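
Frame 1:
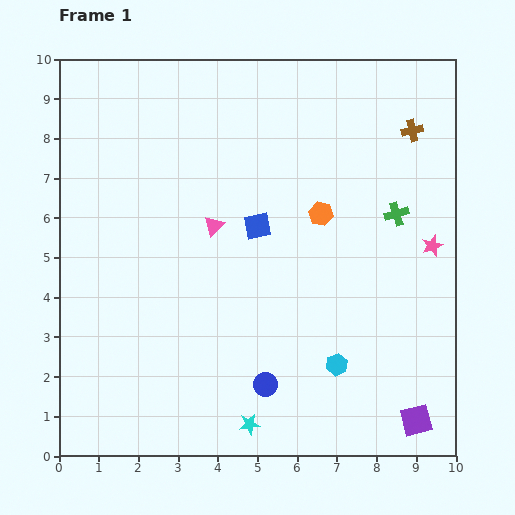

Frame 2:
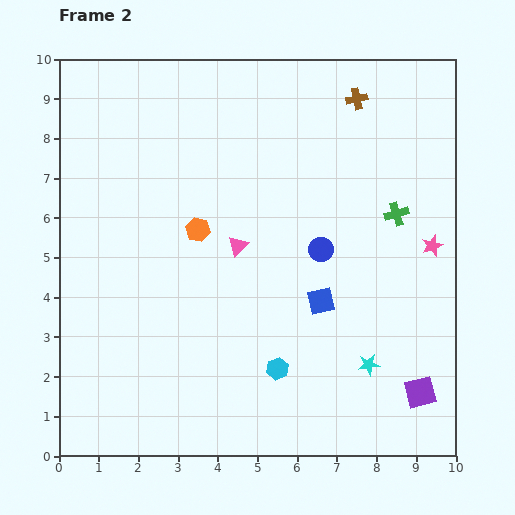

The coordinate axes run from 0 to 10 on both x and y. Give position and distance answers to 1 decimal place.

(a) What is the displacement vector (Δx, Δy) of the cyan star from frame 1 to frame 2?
(3.0, 1.5)

The cyan star was at (4.8, 0.8) in frame 1 and (7.8, 2.3) in frame 2.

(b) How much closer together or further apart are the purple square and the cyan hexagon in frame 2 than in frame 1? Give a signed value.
+1.2

Distance in frame 1: 2.4. Distance in frame 2: 3.6.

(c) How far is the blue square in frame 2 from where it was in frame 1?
2.5

The blue square moved from (5.0, 5.8) to (6.6, 3.9), a distance of √(1.6² + 1.9²) ≈ 2.5.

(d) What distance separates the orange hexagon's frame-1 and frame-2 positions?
3.1

The orange hexagon moved from (6.6, 6.1) to (3.5, 5.7), a distance of √(3.1² + 0.4²) ≈ 3.1.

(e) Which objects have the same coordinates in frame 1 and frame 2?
the green cross, the pink star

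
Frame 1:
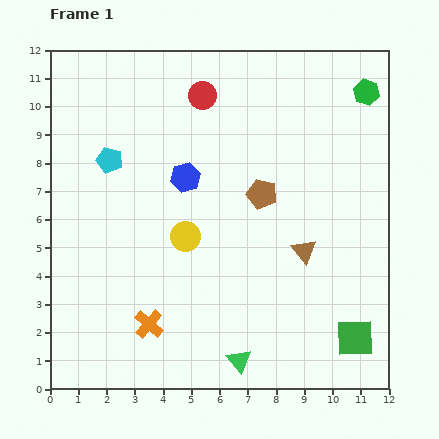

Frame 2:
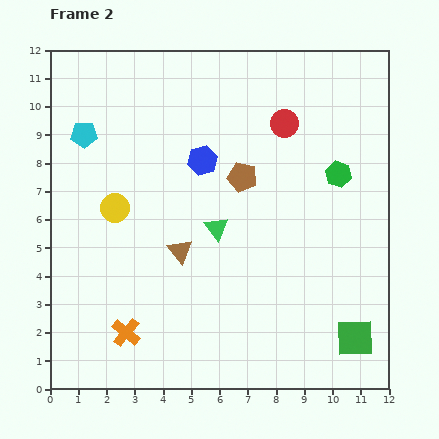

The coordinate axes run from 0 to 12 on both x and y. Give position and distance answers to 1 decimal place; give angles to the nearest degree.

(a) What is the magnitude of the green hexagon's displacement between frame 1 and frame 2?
3.1

The green hexagon moved from (11.2, 10.5) to (10.2, 7.6), a distance of √(1.0² + 2.9²) ≈ 3.1.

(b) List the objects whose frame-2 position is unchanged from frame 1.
the green square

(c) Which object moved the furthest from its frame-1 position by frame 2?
the green triangle

(moved 4.8; next 4.4)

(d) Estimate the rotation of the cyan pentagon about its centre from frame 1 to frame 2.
16° counter-clockwise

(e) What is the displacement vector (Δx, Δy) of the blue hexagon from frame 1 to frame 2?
(0.6, 0.6)

The blue hexagon was at (4.8, 7.5) in frame 1 and (5.4, 8.1) in frame 2.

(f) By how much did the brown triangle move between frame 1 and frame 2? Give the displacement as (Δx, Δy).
(-4.4, 0.0)

The brown triangle was at (9.0, 4.9) in frame 1 and (4.6, 4.9) in frame 2.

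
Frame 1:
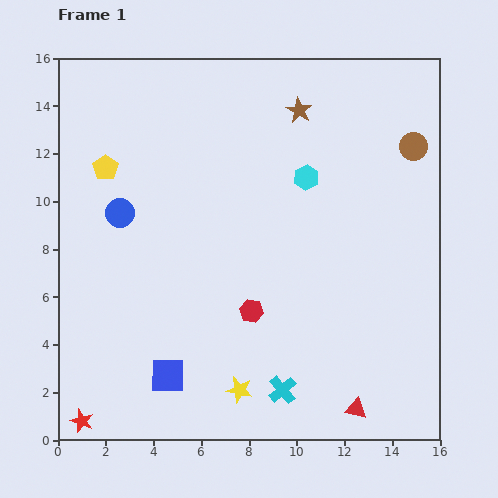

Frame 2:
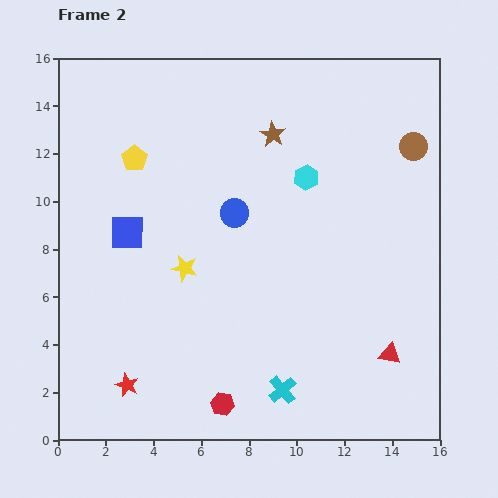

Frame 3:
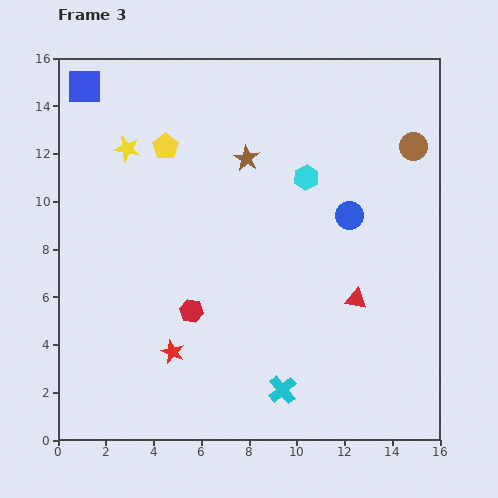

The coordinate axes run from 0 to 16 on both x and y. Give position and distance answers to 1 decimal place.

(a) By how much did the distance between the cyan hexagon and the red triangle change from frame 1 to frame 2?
-1.7

Distance in frame 1: 9.9. Distance in frame 2: 8.2.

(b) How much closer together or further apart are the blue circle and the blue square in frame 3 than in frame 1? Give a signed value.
+5.2

Distance in frame 1: 7.1. Distance in frame 3: 12.3.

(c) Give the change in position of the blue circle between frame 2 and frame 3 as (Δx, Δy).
(4.8, -0.1)

The blue circle was at (7.4, 9.5) in frame 2 and (12.2, 9.4) in frame 3.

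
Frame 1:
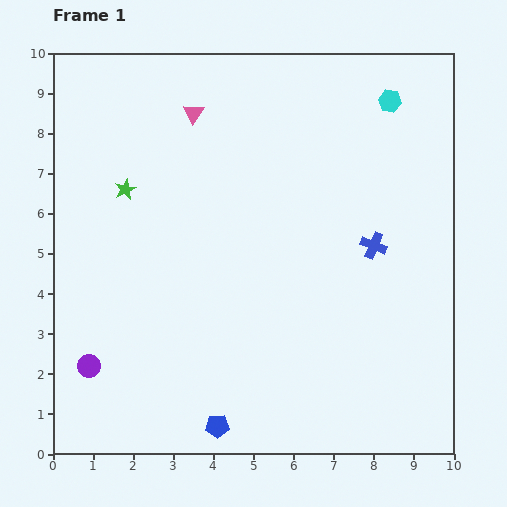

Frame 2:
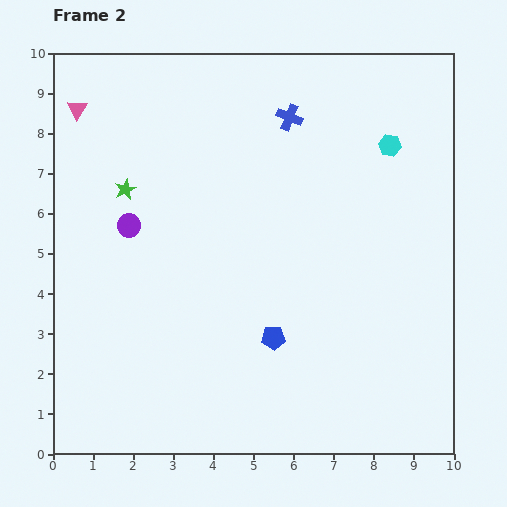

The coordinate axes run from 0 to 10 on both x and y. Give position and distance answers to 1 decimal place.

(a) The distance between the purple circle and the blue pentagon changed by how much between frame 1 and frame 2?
+1.1

Distance in frame 1: 3.5. Distance in frame 2: 4.6.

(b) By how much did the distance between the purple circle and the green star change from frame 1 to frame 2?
-3.6

Distance in frame 1: 4.5. Distance in frame 2: 0.9.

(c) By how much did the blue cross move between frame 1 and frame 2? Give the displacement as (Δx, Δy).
(-2.1, 3.2)

The blue cross was at (8.0, 5.2) in frame 1 and (5.9, 8.4) in frame 2.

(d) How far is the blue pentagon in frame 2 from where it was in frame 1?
2.6

The blue pentagon moved from (4.1, 0.7) to (5.5, 2.9), a distance of √(1.4² + 2.2²) ≈ 2.6.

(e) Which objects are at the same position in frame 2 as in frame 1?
the green star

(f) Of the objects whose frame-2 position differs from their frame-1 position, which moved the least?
the cyan hexagon

(moved 1.1)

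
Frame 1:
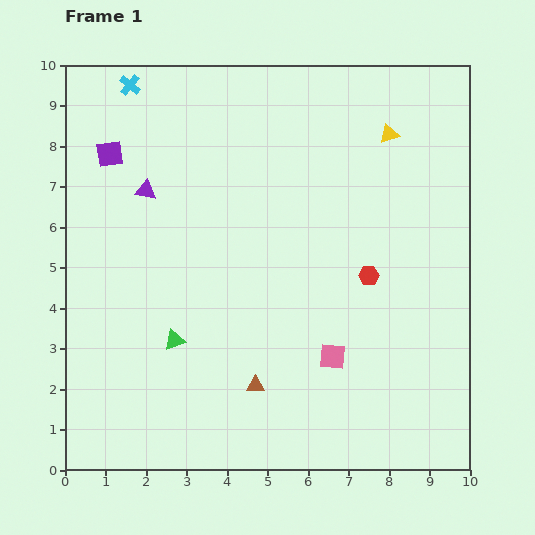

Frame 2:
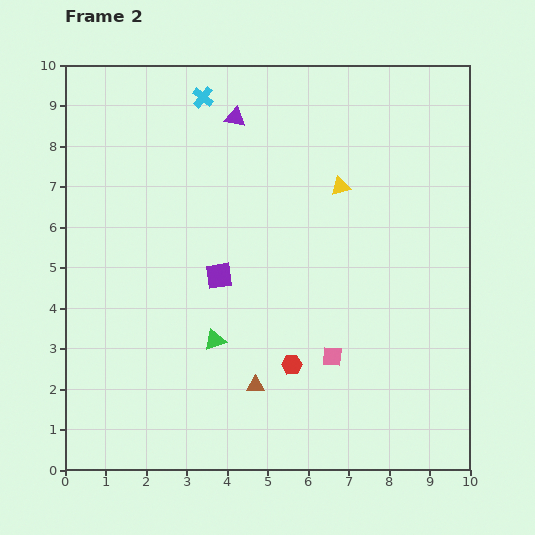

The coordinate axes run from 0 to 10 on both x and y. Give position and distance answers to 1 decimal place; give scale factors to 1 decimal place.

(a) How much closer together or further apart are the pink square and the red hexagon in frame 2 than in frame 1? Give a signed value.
-1.2

Distance in frame 1: 2.2. Distance in frame 2: 1.0.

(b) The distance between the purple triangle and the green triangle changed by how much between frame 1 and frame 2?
+1.7

Distance in frame 1: 3.8. Distance in frame 2: 5.5.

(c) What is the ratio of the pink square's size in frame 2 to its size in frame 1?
0.7×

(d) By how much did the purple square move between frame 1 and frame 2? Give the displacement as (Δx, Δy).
(2.7, -3.0)

The purple square was at (1.1, 7.8) in frame 1 and (3.8, 4.8) in frame 2.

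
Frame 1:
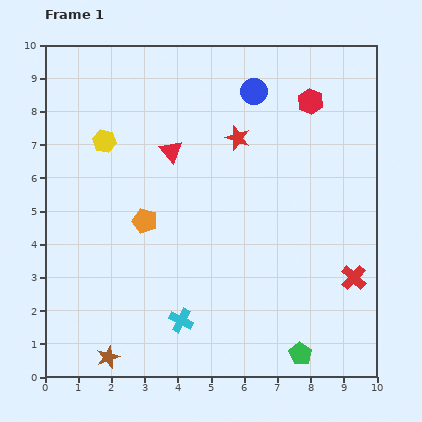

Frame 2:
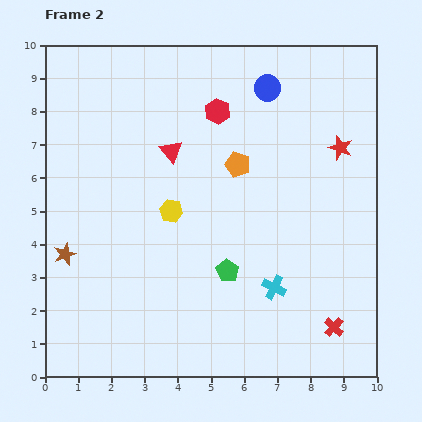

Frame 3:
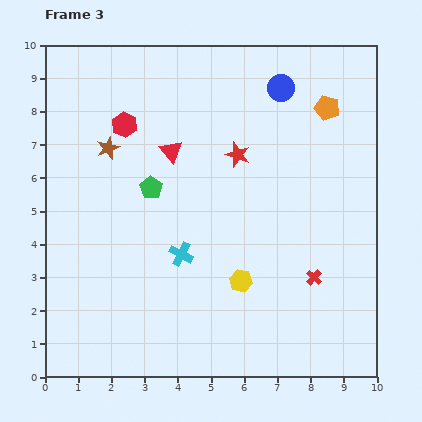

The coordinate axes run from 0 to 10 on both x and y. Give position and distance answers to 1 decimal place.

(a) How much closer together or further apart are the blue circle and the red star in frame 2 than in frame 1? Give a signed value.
+1.3

Distance in frame 1: 1.5. Distance in frame 2: 2.8.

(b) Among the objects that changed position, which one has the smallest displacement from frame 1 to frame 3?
the red star

(moved 0.5)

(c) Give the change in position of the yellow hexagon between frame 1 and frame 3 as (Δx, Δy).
(4.1, -4.2)

The yellow hexagon was at (1.8, 7.1) in frame 1 and (5.9, 2.9) in frame 3.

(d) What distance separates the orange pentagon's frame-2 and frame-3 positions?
3.2

The orange pentagon moved from (5.8, 6.4) to (8.5, 8.1), a distance of √(2.7² + 1.7²) ≈ 3.2.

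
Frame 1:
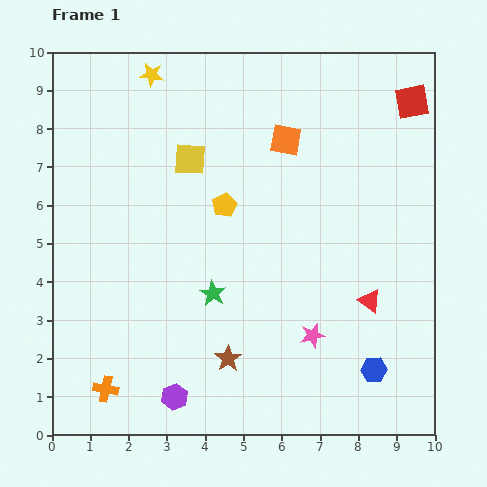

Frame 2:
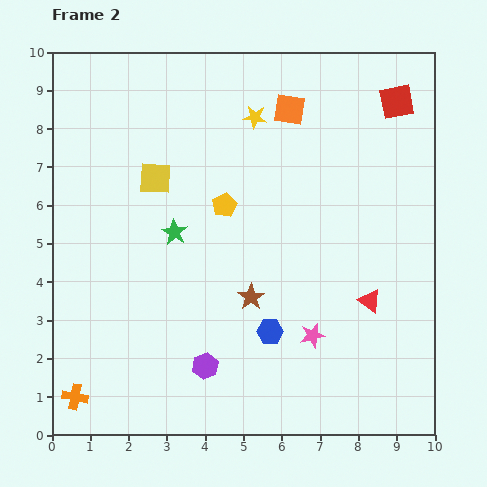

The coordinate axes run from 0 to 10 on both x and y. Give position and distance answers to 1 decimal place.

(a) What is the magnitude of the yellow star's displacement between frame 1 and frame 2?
2.9

The yellow star moved from (2.6, 9.4) to (5.3, 8.3), a distance of √(2.7² + 1.1²) ≈ 2.9.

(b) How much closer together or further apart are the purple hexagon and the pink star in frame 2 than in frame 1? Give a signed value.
-1.0

Distance in frame 1: 3.9. Distance in frame 2: 2.9.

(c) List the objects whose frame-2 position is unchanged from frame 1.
the red triangle, the yellow pentagon, the pink star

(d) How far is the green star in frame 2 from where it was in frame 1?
1.9

The green star moved from (4.2, 3.7) to (3.2, 5.3), a distance of √(1.0² + 1.6²) ≈ 1.9.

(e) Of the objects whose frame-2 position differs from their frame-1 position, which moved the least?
the red square

(moved 0.4)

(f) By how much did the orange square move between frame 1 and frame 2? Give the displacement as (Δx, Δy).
(0.1, 0.8)

The orange square was at (6.1, 7.7) in frame 1 and (6.2, 8.5) in frame 2.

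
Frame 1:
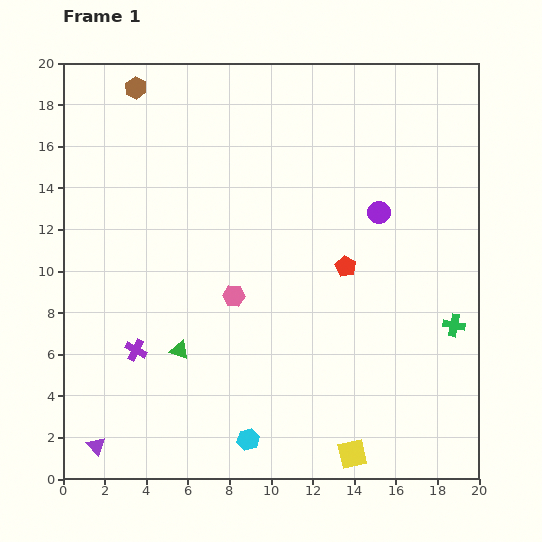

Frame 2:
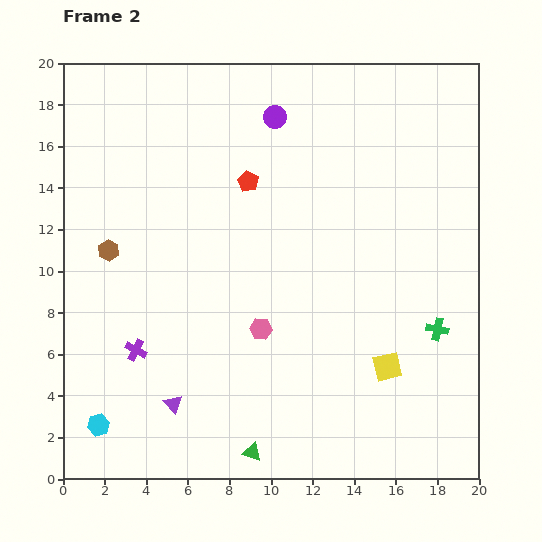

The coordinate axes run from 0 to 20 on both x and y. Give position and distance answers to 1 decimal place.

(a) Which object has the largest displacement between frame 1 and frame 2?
the brown hexagon

(moved 7.9; next 7.2)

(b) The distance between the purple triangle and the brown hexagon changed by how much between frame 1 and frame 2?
-9.3

Distance in frame 1: 17.3. Distance in frame 2: 8.0.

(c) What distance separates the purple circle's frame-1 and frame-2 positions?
6.8

The purple circle moved from (15.2, 12.8) to (10.2, 17.4), a distance of √(5.0² + 4.6²) ≈ 6.8.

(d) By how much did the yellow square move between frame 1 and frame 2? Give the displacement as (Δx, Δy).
(1.7, 4.2)

The yellow square was at (13.9, 1.2) in frame 1 and (15.6, 5.4) in frame 2.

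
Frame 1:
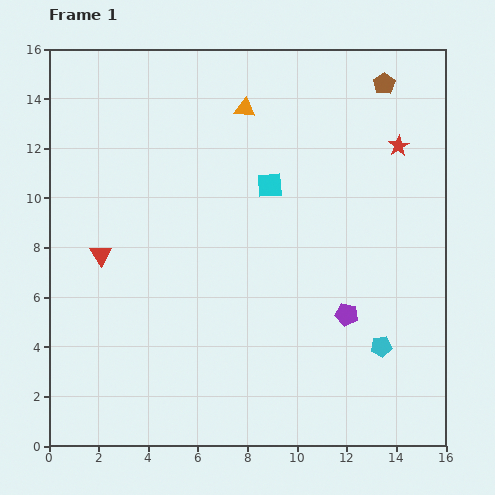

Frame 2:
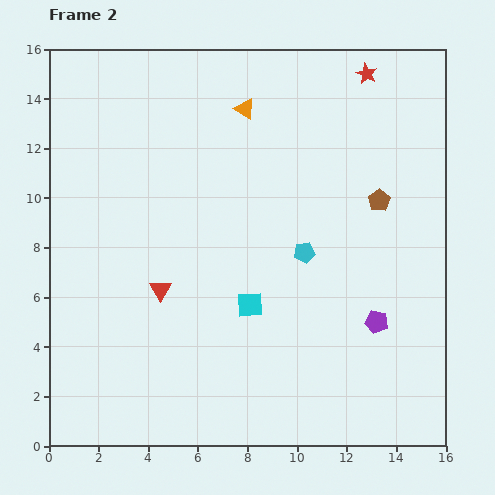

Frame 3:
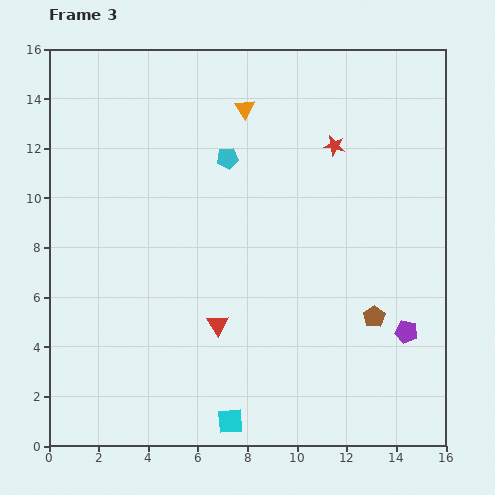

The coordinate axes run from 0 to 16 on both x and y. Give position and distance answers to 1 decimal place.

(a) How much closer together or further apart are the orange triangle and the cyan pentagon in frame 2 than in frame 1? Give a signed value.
-4.8

Distance in frame 1: 11.1. Distance in frame 2: 6.3.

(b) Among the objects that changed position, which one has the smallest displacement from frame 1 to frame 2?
the purple pentagon

(moved 1.2)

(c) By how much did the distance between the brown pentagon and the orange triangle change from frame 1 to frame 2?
+0.8

Distance in frame 1: 5.7. Distance in frame 2: 6.5.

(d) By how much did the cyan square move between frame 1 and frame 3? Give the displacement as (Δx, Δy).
(-1.6, -9.5)

The cyan square was at (8.9, 10.5) in frame 1 and (7.3, 1.0) in frame 3.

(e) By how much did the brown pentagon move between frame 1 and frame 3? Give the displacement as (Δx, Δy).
(-0.4, -9.4)

The brown pentagon was at (13.5, 14.6) in frame 1 and (13.1, 5.2) in frame 3.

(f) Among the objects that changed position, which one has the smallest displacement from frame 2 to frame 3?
the purple pentagon

(moved 1.3)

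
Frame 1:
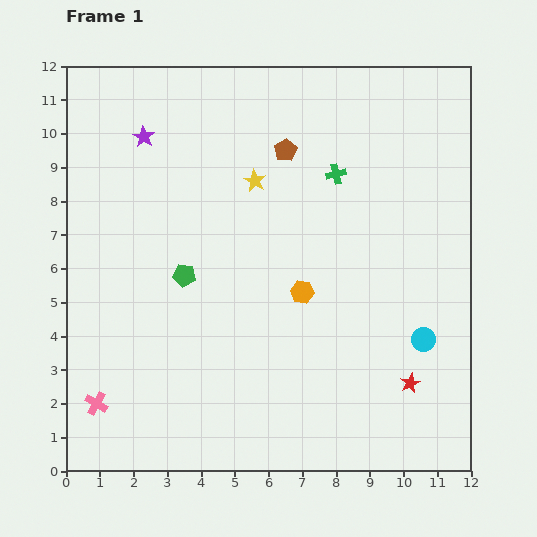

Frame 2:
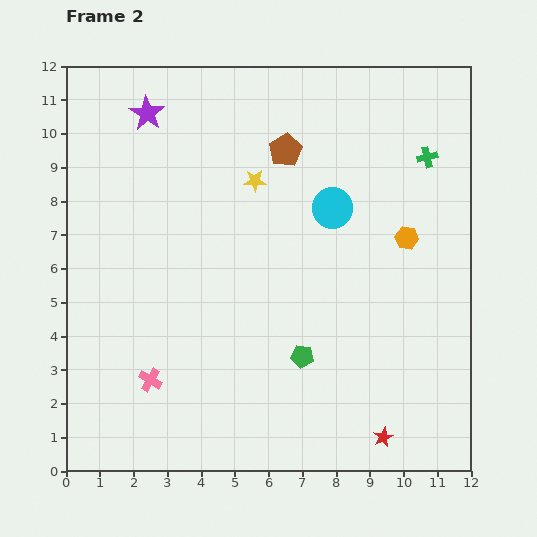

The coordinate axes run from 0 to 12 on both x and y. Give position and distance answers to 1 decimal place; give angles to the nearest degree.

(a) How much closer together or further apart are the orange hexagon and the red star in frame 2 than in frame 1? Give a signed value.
+1.7

Distance in frame 1: 4.2. Distance in frame 2: 5.9.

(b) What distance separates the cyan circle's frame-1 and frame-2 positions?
4.7

The cyan circle moved from (10.6, 3.9) to (7.9, 7.8), a distance of √(2.7² + 3.9²) ≈ 4.7.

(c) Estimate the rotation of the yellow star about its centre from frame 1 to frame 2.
29° counter-clockwise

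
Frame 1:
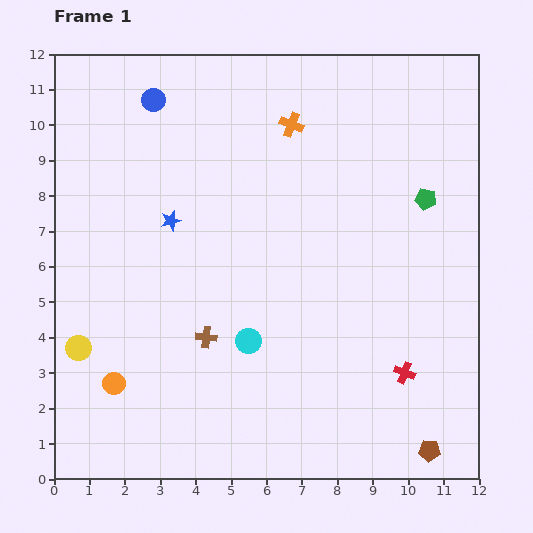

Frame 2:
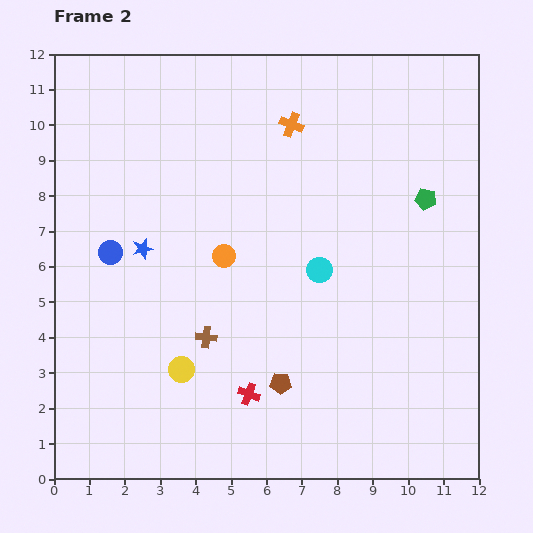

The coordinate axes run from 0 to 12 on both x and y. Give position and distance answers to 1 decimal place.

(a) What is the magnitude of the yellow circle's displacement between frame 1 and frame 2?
3.0

The yellow circle moved from (0.7, 3.7) to (3.6, 3.1), a distance of √(2.9² + 0.6²) ≈ 3.0.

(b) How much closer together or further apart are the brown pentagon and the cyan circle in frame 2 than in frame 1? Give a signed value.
-2.6

Distance in frame 1: 6.0. Distance in frame 2: 3.4.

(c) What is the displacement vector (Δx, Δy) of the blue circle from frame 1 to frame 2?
(-1.2, -4.3)

The blue circle was at (2.8, 10.7) in frame 1 and (1.6, 6.4) in frame 2.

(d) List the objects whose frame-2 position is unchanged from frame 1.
the orange cross, the brown cross, the green pentagon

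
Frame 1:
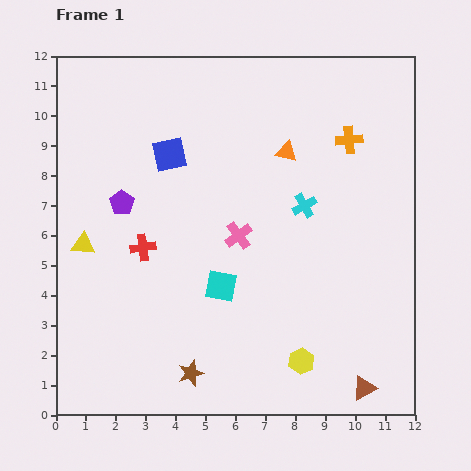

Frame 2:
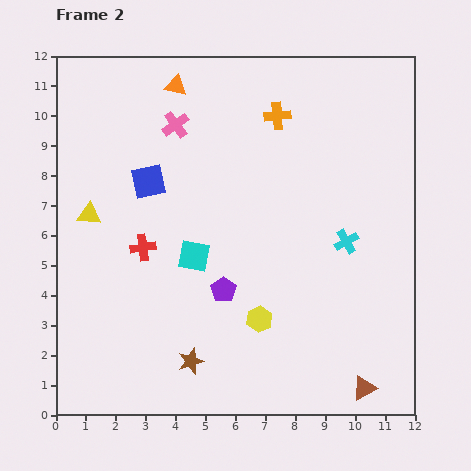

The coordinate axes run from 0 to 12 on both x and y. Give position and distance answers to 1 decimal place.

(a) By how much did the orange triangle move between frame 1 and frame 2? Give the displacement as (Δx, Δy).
(-3.7, 2.2)

The orange triangle was at (7.7, 8.8) in frame 1 and (4.0, 11.0) in frame 2.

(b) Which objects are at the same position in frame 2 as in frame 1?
the red cross, the brown triangle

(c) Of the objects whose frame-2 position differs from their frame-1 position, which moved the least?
the brown star

(moved 0.4)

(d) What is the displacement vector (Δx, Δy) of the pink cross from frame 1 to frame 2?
(-2.1, 3.7)

The pink cross was at (6.1, 6.0) in frame 1 and (4.0, 9.7) in frame 2.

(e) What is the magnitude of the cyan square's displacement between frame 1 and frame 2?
1.3

The cyan square moved from (5.5, 4.3) to (4.6, 5.3), a distance of √(0.9² + 1.0²) ≈ 1.3.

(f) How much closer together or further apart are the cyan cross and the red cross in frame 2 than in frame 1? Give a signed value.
+1.2

Distance in frame 1: 5.6. Distance in frame 2: 6.8.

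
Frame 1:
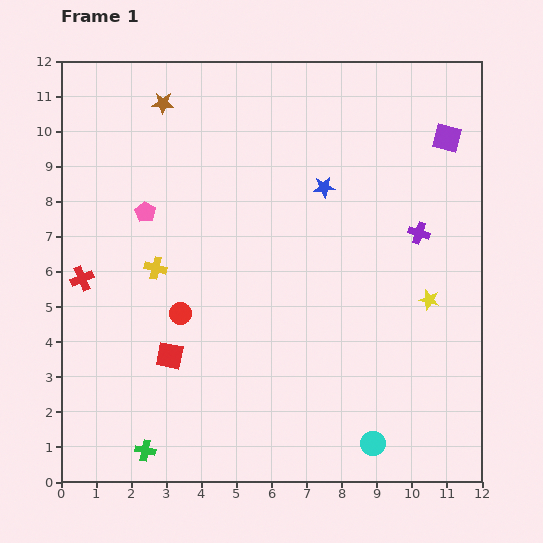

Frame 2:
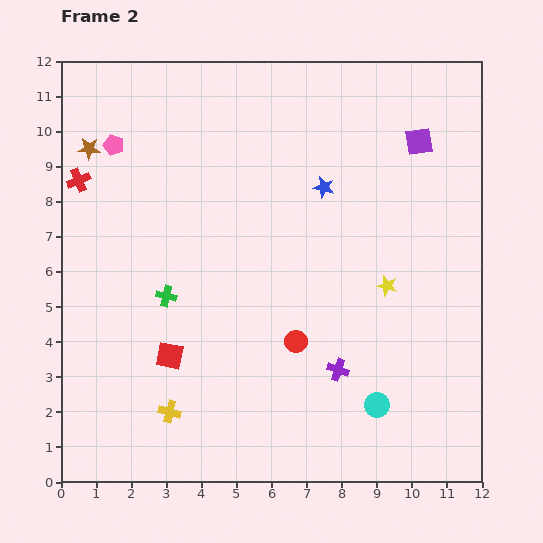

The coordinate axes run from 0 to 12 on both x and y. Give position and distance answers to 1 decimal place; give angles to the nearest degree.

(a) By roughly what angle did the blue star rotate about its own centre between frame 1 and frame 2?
19° clockwise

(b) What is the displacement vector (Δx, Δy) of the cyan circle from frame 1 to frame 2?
(0.1, 1.1)

The cyan circle was at (8.9, 1.1) in frame 1 and (9.0, 2.2) in frame 2.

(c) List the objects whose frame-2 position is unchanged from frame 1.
the red square, the blue star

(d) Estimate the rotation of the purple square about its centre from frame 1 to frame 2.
23° counter-clockwise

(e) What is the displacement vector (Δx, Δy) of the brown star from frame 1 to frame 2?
(-2.1, -1.3)

The brown star was at (2.9, 10.8) in frame 1 and (0.8, 9.5) in frame 2.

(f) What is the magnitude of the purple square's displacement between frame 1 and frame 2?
0.8

The purple square moved from (11.0, 9.8) to (10.2, 9.7), a distance of √(0.8² + 0.1²) ≈ 0.8.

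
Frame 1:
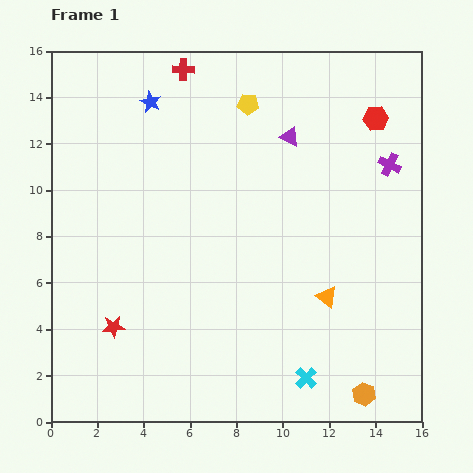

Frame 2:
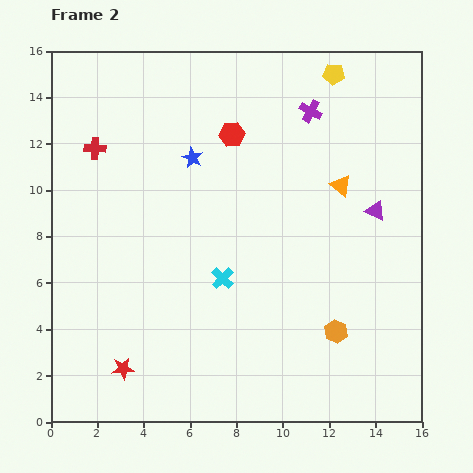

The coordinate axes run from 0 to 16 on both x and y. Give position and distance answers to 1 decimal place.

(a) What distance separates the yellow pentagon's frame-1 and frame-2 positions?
3.9

The yellow pentagon moved from (8.5, 13.7) to (12.2, 15.0), a distance of √(3.7² + 1.3²) ≈ 3.9.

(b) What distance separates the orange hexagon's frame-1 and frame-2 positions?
3.0

The orange hexagon moved from (13.5, 1.2) to (12.3, 3.9), a distance of √(1.2² + 2.7²) ≈ 3.0.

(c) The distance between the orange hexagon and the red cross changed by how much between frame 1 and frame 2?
-2.9

Distance in frame 1: 16.0. Distance in frame 2: 13.1.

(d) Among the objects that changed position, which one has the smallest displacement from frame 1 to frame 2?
the red star

(moved 1.8)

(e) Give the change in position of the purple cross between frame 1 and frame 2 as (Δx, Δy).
(-3.4, 2.3)

The purple cross was at (14.6, 11.1) in frame 1 and (11.2, 13.4) in frame 2.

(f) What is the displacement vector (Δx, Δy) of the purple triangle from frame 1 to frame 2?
(3.7, -3.2)

The purple triangle was at (10.3, 12.3) in frame 1 and (14.0, 9.1) in frame 2.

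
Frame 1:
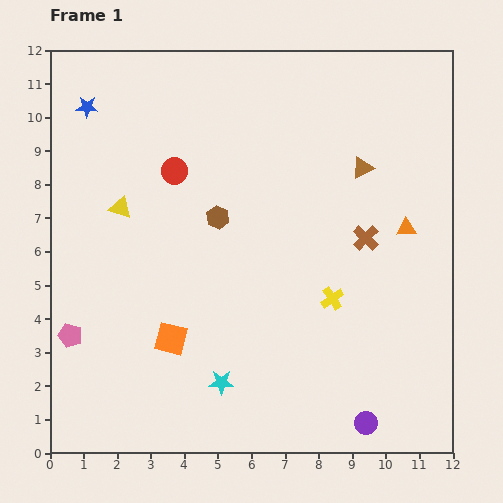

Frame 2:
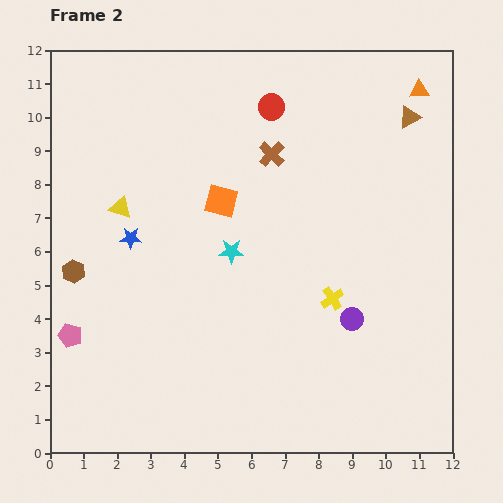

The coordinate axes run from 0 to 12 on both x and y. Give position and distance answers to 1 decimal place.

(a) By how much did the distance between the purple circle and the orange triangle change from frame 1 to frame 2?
+1.2

Distance in frame 1: 5.9. Distance in frame 2: 7.1.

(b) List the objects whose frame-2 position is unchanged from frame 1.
the pink pentagon, the yellow triangle, the yellow cross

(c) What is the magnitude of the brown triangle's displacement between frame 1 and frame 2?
2.1

The brown triangle moved from (9.3, 8.5) to (10.7, 10.0), a distance of √(1.4² + 1.5²) ≈ 2.1.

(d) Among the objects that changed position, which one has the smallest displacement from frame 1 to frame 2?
the brown triangle

(moved 2.1)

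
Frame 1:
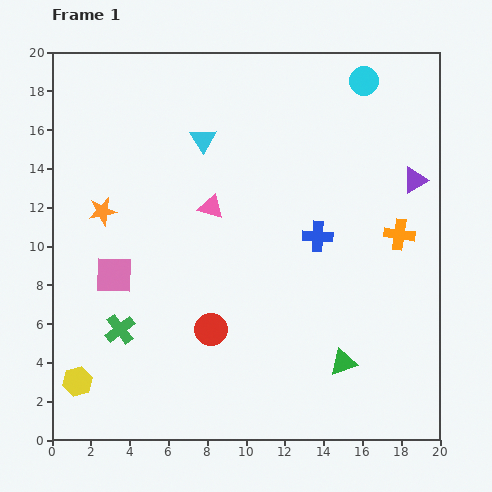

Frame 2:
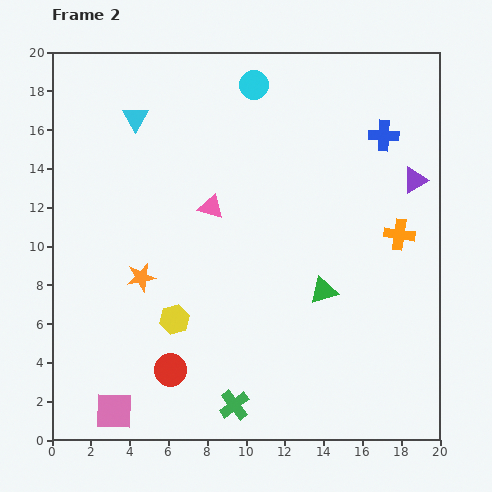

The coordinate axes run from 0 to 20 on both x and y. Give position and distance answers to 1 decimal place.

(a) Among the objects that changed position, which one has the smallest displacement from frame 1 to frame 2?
the red circle

(moved 3.0)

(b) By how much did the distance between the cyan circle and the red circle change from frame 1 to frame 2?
+0.3

Distance in frame 1: 15.0. Distance in frame 2: 15.3.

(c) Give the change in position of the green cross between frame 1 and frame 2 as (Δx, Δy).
(5.9, -3.9)

The green cross was at (3.5, 5.7) in frame 1 and (9.4, 1.8) in frame 2.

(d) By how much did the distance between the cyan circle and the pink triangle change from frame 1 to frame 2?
-3.5

Distance in frame 1: 10.2. Distance in frame 2: 6.7.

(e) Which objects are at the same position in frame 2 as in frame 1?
the pink triangle, the orange cross, the purple triangle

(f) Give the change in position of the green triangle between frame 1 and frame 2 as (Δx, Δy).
(-1.0, 3.7)

The green triangle was at (15.0, 4.0) in frame 1 and (14.0, 7.7) in frame 2.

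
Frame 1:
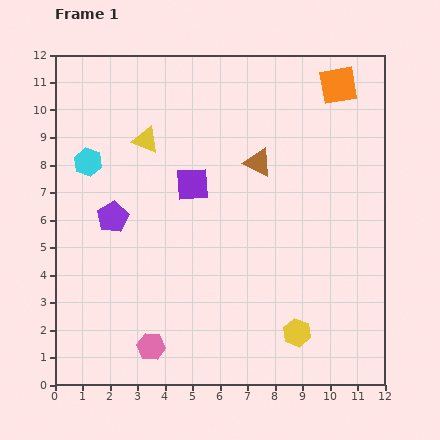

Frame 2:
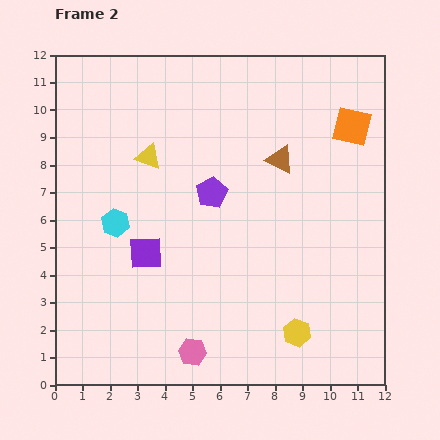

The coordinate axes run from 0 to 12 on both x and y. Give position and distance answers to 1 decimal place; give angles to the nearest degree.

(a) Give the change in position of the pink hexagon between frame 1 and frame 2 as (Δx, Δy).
(1.5, -0.2)

The pink hexagon was at (3.5, 1.4) in frame 1 and (5.0, 1.2) in frame 2.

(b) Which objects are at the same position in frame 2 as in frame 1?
the yellow hexagon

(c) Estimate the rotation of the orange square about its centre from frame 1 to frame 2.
23° clockwise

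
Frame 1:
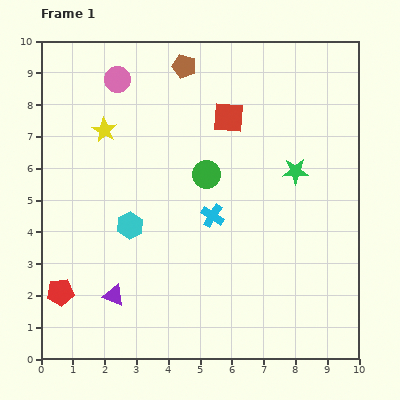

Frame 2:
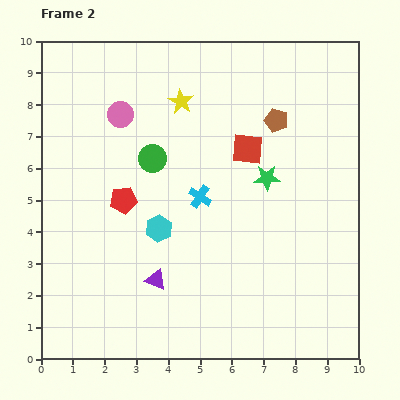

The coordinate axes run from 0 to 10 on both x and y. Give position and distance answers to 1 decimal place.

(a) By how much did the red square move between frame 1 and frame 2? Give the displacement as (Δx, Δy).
(0.6, -1.0)

The red square was at (5.9, 7.6) in frame 1 and (6.5, 6.6) in frame 2.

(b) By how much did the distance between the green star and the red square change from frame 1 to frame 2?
-1.6

Distance in frame 1: 2.7. Distance in frame 2: 1.1.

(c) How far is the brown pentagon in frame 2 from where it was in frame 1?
3.4

The brown pentagon moved from (4.5, 9.2) to (7.4, 7.5), a distance of √(2.9² + 1.7²) ≈ 3.4.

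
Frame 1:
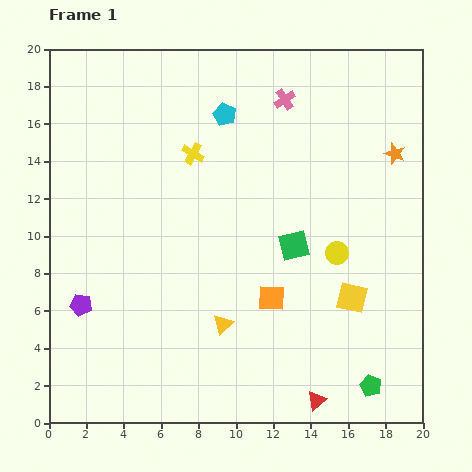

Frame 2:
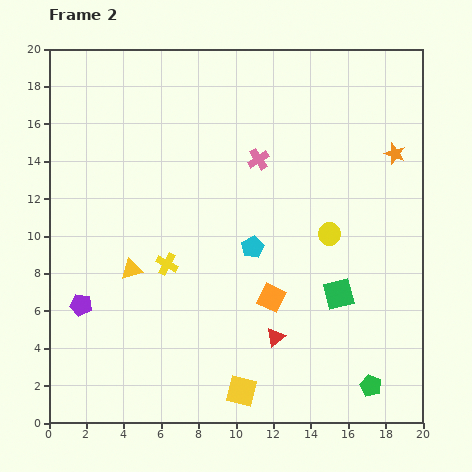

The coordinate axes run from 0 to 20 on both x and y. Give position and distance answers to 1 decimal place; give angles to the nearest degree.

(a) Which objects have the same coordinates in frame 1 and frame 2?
the orange square, the orange star, the purple pentagon, the green pentagon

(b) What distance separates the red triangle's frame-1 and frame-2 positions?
4.0

The red triangle moved from (14.3, 1.2) to (12.1, 4.6), a distance of √(2.2² + 3.4²) ≈ 4.0.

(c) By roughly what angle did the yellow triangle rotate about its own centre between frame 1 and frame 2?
29° clockwise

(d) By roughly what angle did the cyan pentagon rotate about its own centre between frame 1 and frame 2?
19° clockwise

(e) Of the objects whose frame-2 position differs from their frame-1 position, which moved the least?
the yellow circle

(moved 1.1)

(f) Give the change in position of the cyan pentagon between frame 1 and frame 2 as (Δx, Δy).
(1.5, -7.1)

The cyan pentagon was at (9.4, 16.5) in frame 1 and (10.9, 9.4) in frame 2.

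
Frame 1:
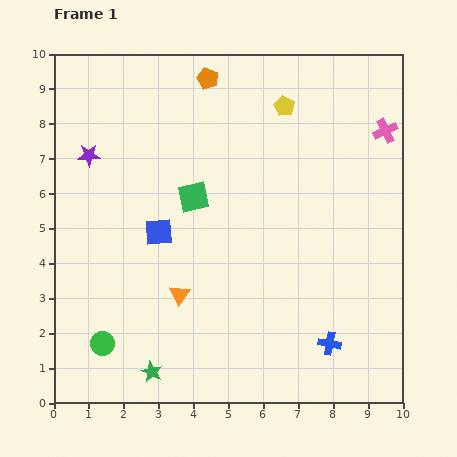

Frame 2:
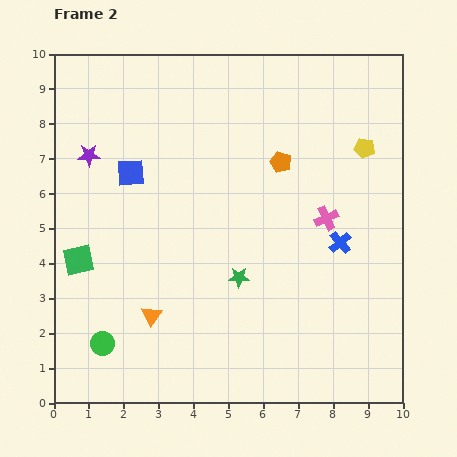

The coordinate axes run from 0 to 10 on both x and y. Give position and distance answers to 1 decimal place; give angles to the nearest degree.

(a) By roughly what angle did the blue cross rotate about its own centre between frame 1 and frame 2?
39° clockwise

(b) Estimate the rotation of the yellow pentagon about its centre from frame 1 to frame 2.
19° counter-clockwise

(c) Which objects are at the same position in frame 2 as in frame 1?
the purple star, the green circle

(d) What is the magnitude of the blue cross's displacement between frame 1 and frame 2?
2.9

The blue cross moved from (7.9, 1.7) to (8.2, 4.6), a distance of √(0.3² + 2.9²) ≈ 2.9.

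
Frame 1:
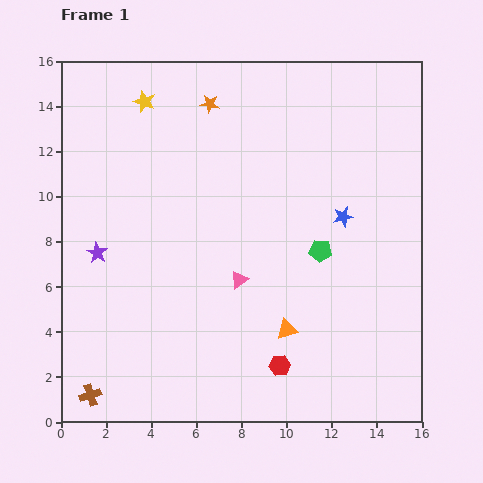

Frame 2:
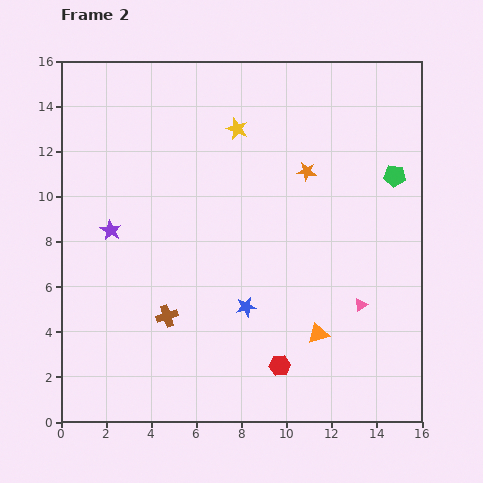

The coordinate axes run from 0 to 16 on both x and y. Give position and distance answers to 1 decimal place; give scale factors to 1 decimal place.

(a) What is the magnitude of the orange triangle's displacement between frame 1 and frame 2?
1.4

The orange triangle moved from (10.0, 4.1) to (11.4, 3.9), a distance of √(1.4² + 0.2²) ≈ 1.4.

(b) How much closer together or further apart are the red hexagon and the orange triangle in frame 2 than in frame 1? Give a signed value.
+0.6

Distance in frame 1: 1.6. Distance in frame 2: 2.2.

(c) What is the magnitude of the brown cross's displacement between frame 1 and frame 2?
4.9

The brown cross moved from (1.3, 1.2) to (4.7, 4.7), a distance of √(3.4² + 3.5²) ≈ 4.9.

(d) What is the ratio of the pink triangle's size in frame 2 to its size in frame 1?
0.7×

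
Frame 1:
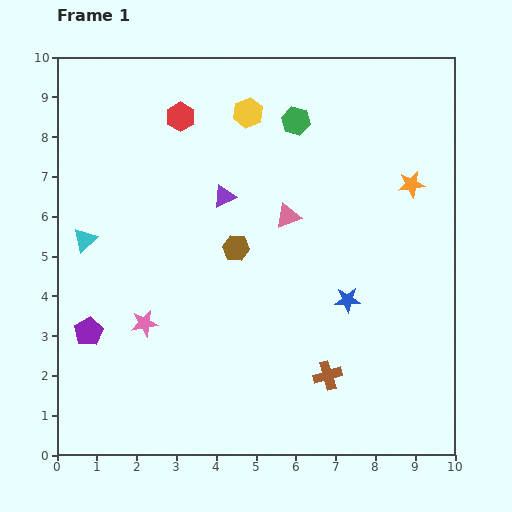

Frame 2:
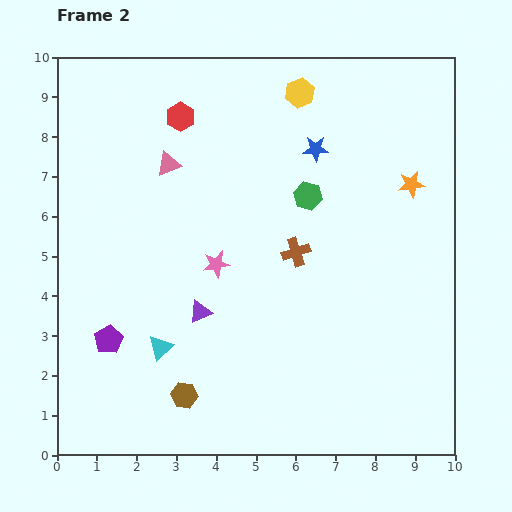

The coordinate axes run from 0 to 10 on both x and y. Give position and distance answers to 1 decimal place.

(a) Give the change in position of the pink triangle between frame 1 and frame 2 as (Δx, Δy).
(-3.0, 1.3)

The pink triangle was at (5.8, 6.0) in frame 1 and (2.8, 7.3) in frame 2.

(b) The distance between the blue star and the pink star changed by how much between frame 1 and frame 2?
-1.3

Distance in frame 1: 5.1. Distance in frame 2: 3.8.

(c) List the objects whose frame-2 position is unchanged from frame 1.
the red hexagon, the orange star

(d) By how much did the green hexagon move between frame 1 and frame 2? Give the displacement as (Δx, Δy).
(0.3, -1.9)

The green hexagon was at (6.0, 8.4) in frame 1 and (6.3, 6.5) in frame 2.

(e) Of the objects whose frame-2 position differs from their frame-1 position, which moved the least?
the purple pentagon

(moved 0.5)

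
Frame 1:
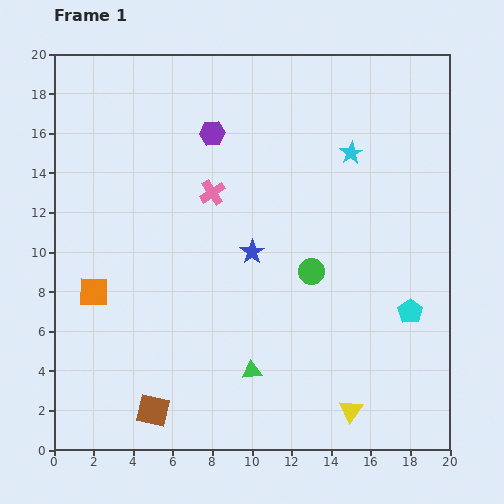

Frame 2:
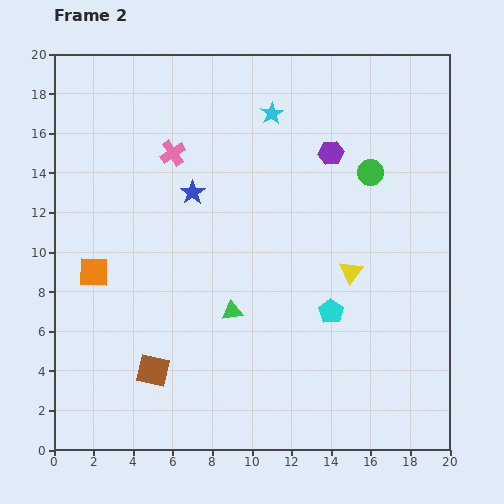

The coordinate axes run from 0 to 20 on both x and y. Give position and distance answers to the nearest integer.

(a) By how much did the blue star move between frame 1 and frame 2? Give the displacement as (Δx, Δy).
(-3, 3)

The blue star was at (10, 10) in frame 1 and (7, 13) in frame 2.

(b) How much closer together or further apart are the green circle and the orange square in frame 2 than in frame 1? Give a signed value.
+4

Distance in frame 1: 11. Distance in frame 2: 15.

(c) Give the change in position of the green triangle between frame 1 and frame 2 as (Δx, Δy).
(-1, 3)

The green triangle was at (10, 4) in frame 1 and (9, 7) in frame 2.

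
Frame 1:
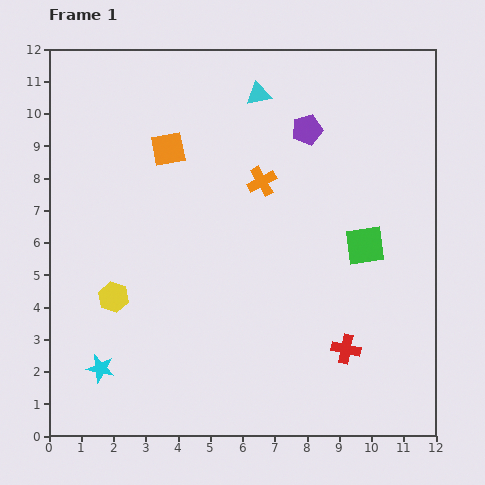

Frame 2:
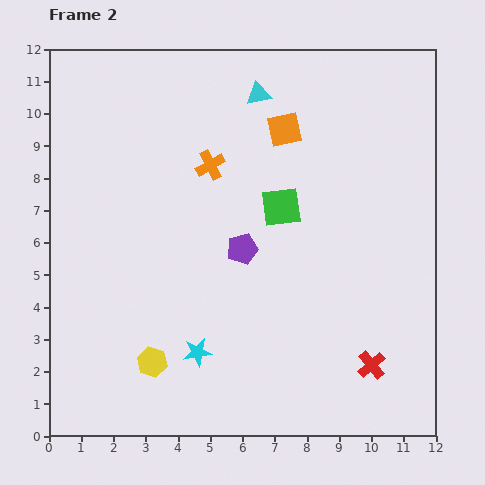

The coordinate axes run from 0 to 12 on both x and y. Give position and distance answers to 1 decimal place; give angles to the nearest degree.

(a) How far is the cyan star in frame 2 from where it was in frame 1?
3.0

The cyan star moved from (1.6, 2.1) to (4.6, 2.6), a distance of √(3.0² + 0.5²) ≈ 3.0.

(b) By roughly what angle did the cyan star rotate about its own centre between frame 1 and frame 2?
21° counter-clockwise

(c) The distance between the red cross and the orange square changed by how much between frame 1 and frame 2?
-0.5

Distance in frame 1: 8.3. Distance in frame 2: 7.8.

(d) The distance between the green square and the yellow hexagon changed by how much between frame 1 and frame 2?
-1.8

Distance in frame 1: 8.0. Distance in frame 2: 6.2.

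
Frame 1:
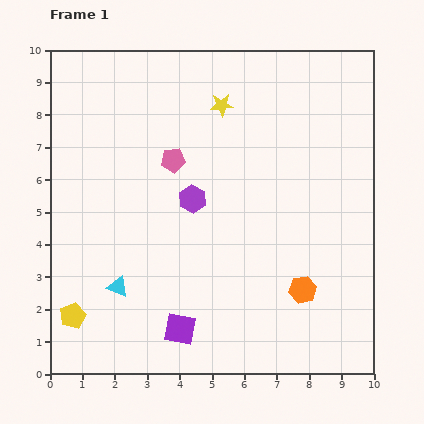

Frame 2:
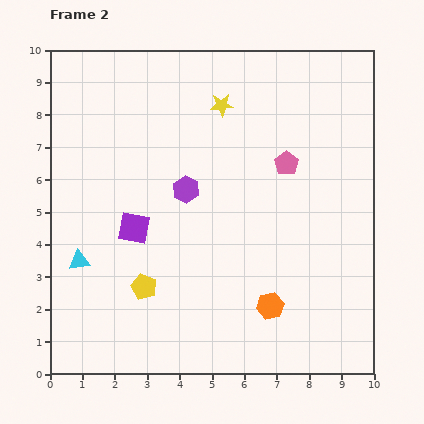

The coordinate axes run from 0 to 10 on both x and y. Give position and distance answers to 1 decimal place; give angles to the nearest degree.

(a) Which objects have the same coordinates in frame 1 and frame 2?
the yellow star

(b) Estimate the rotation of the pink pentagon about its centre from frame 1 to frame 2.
28° counter-clockwise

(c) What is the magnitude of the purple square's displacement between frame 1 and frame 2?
3.4

The purple square moved from (4.0, 1.4) to (2.6, 4.5), a distance of √(1.4² + 3.1²) ≈ 3.4.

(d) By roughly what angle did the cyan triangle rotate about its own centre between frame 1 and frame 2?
29° counter-clockwise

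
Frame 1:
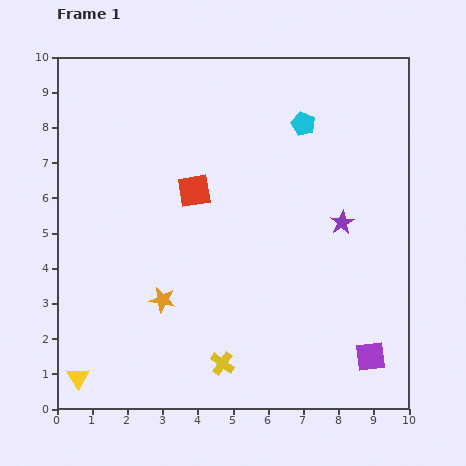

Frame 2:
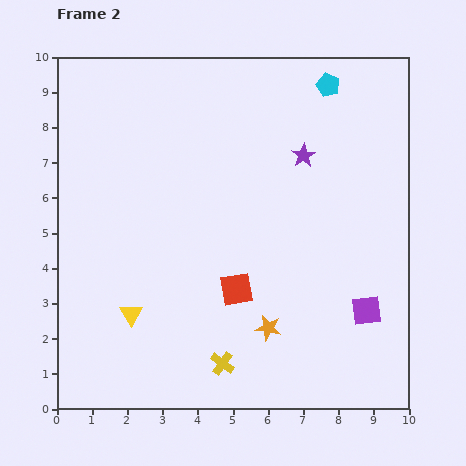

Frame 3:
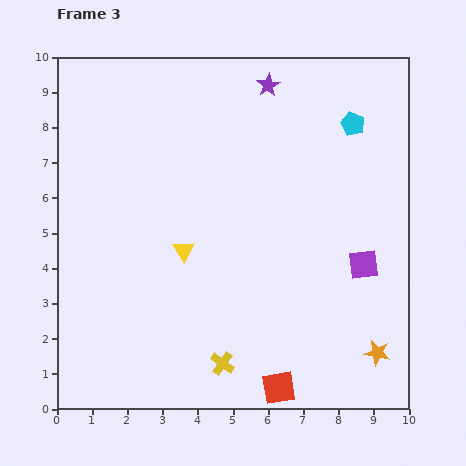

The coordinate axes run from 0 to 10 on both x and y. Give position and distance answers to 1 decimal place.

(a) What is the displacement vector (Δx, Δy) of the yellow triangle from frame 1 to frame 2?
(1.5, 1.8)

The yellow triangle was at (0.6, 0.9) in frame 1 and (2.1, 2.7) in frame 2.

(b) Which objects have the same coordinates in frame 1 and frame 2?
the yellow cross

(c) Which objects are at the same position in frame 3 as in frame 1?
the yellow cross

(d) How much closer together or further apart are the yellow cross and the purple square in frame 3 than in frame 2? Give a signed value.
+0.5

Distance in frame 2: 4.4. Distance in frame 3: 4.9.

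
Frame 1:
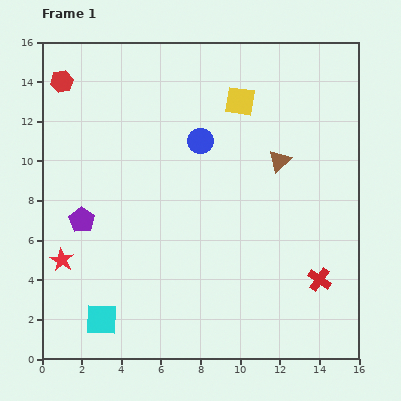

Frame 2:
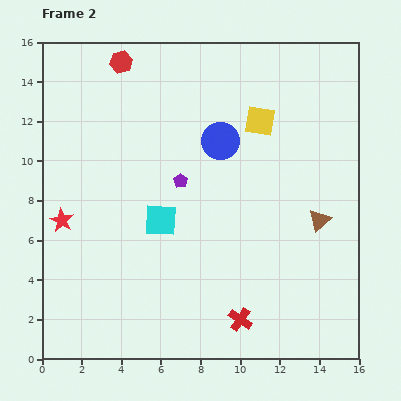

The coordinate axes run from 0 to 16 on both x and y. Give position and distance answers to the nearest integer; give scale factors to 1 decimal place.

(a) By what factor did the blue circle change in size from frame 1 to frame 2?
1.5×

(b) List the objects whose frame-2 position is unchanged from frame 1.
none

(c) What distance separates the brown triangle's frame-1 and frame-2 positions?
4

The brown triangle moved from (12, 10) to (14, 7), a distance of √(2² + 3²) ≈ 4.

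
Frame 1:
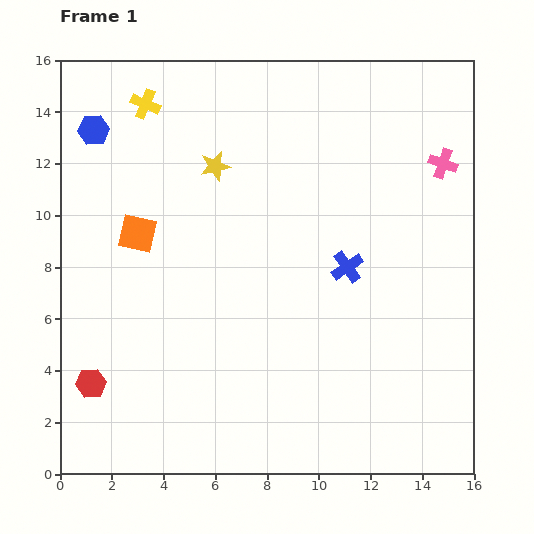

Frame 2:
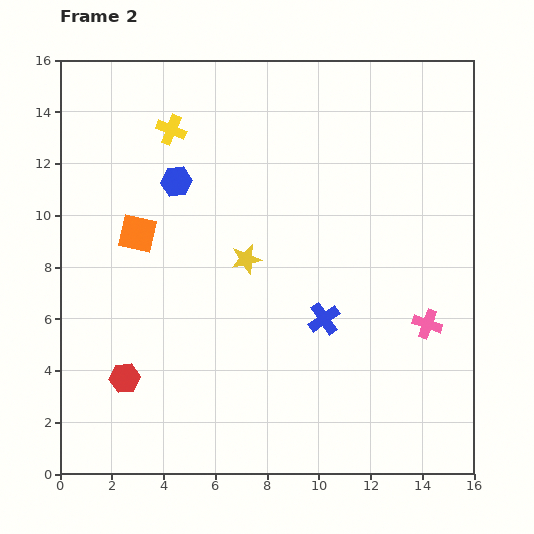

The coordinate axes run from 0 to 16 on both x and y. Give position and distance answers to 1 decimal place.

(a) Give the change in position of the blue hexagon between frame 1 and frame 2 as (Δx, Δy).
(3.2, -2.0)

The blue hexagon was at (1.3, 13.3) in frame 1 and (4.5, 11.3) in frame 2.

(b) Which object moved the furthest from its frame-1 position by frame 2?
the pink cross

(moved 6.2; next 3.8)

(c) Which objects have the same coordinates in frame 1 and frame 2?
the orange square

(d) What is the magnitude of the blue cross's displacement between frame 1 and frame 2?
2.2

The blue cross moved from (11.1, 8.0) to (10.2, 6.0), a distance of √(0.9² + 2.0²) ≈ 2.2.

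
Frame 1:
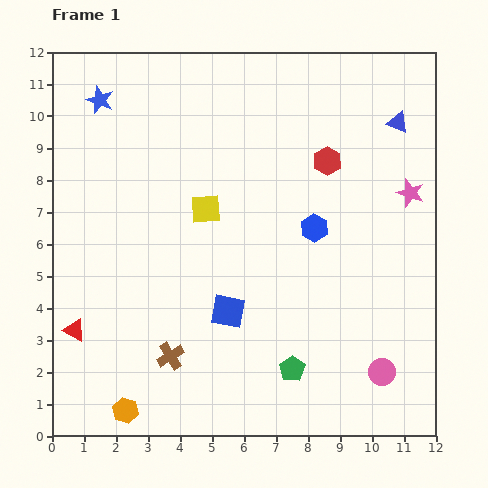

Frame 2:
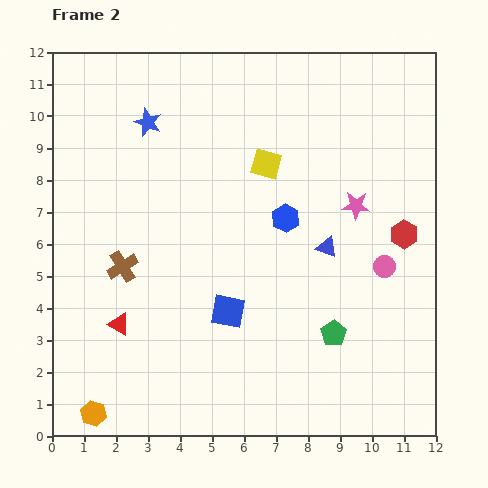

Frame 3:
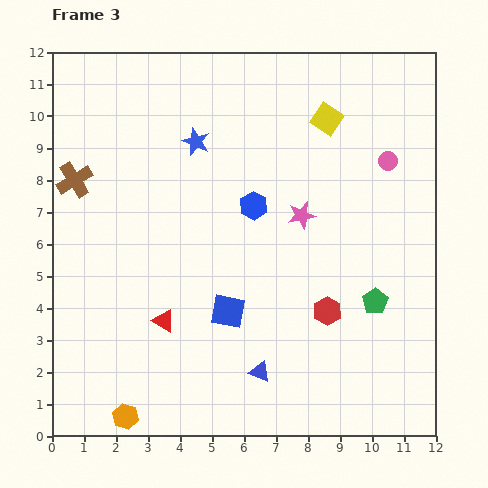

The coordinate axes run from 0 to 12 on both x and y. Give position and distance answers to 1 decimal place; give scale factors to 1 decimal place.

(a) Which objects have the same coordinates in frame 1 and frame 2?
the blue square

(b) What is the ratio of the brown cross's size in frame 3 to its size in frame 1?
1.3×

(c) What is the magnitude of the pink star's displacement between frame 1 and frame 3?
3.5

The pink star moved from (11.2, 7.6) to (7.8, 6.9), a distance of √(3.4² + 0.7²) ≈ 3.5.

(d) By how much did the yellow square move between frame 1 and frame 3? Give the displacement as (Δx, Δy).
(3.8, 2.8)

The yellow square was at (4.8, 7.1) in frame 1 and (8.6, 9.9) in frame 3.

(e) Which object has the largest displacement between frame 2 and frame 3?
the blue triangle

(moved 4.4; next 3.4)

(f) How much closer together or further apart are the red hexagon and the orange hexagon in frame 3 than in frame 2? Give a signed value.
-4.1

Distance in frame 2: 11.2. Distance in frame 3: 7.1.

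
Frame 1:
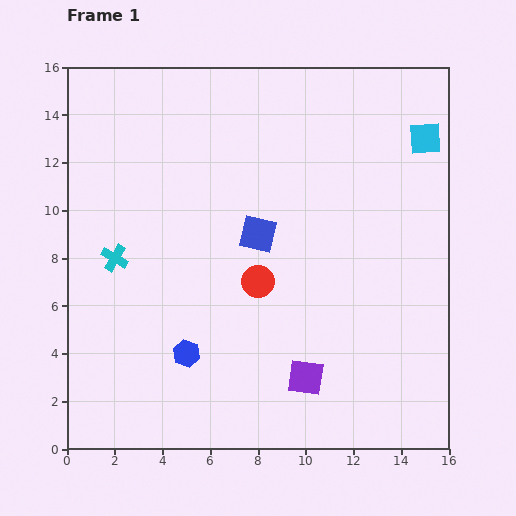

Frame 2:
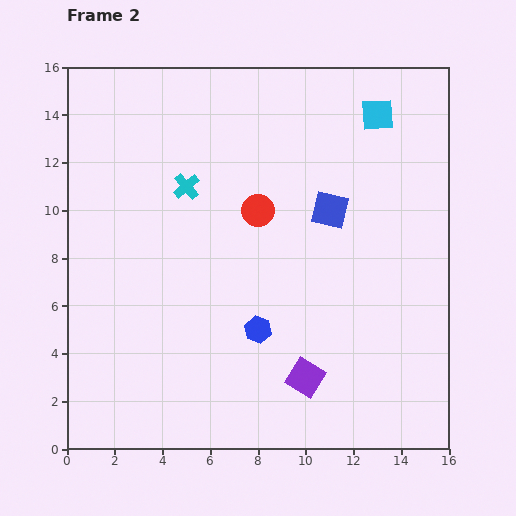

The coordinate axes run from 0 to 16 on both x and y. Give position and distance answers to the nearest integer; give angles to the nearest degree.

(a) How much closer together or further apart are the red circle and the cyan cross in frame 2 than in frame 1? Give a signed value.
-3

Distance in frame 1: 6. Distance in frame 2: 3.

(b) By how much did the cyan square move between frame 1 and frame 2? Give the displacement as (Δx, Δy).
(-2, 1)

The cyan square was at (15, 13) in frame 1 and (13, 14) in frame 2.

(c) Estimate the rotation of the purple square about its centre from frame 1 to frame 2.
24° clockwise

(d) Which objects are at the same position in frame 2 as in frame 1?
the purple square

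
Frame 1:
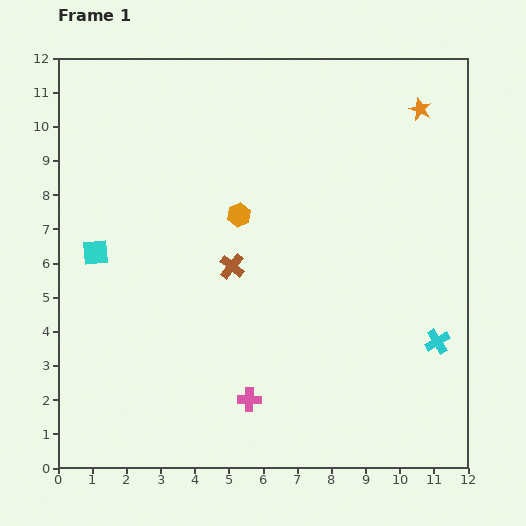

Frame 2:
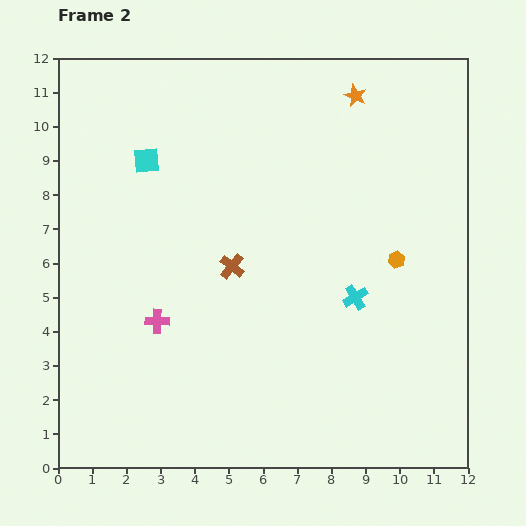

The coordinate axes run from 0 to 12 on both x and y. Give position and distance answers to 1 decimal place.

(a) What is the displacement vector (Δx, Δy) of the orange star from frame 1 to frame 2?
(-1.9, 0.4)

The orange star was at (10.6, 10.5) in frame 1 and (8.7, 10.9) in frame 2.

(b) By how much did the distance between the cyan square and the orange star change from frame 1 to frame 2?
-4.0

Distance in frame 1: 10.4. Distance in frame 2: 6.4.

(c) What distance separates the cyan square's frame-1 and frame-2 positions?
3.1

The cyan square moved from (1.1, 6.3) to (2.6, 9.0), a distance of √(1.5² + 2.7²) ≈ 3.1.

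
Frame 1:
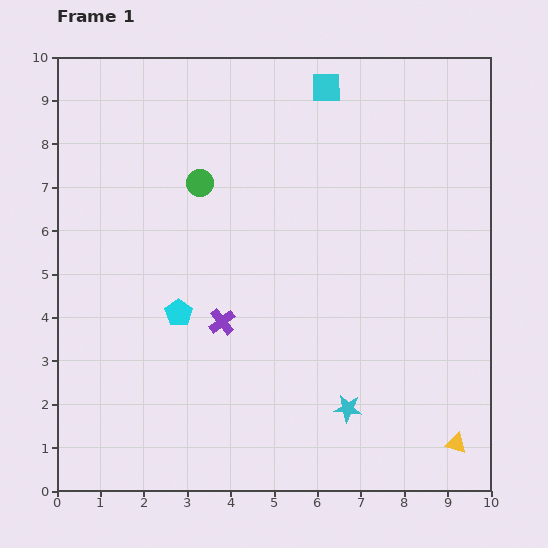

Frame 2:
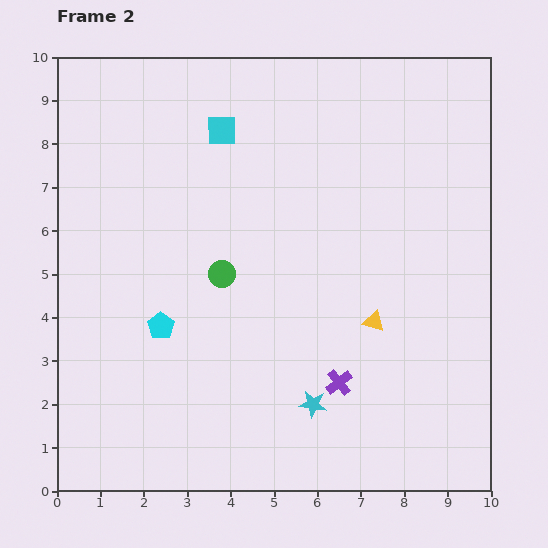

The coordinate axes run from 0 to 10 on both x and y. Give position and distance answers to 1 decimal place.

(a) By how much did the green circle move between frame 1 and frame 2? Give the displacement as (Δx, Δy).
(0.5, -2.1)

The green circle was at (3.3, 7.1) in frame 1 and (3.8, 5.0) in frame 2.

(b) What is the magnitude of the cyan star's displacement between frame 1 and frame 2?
0.8

The cyan star moved from (6.7, 1.9) to (5.9, 2.0), a distance of √(0.8² + 0.1²) ≈ 0.8.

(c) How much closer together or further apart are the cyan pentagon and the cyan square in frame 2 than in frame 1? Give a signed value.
-1.5

Distance in frame 1: 6.2. Distance in frame 2: 4.7.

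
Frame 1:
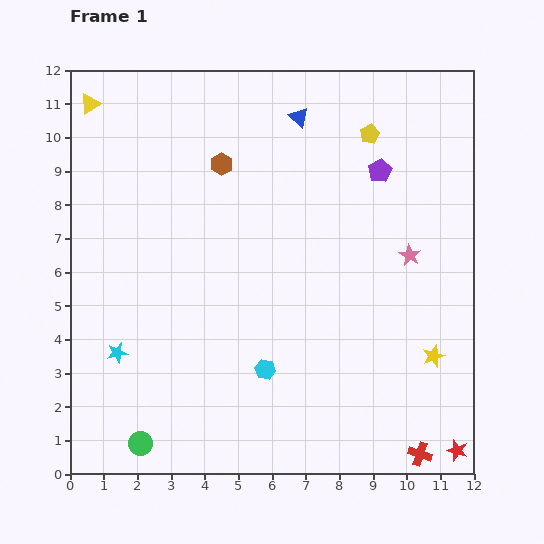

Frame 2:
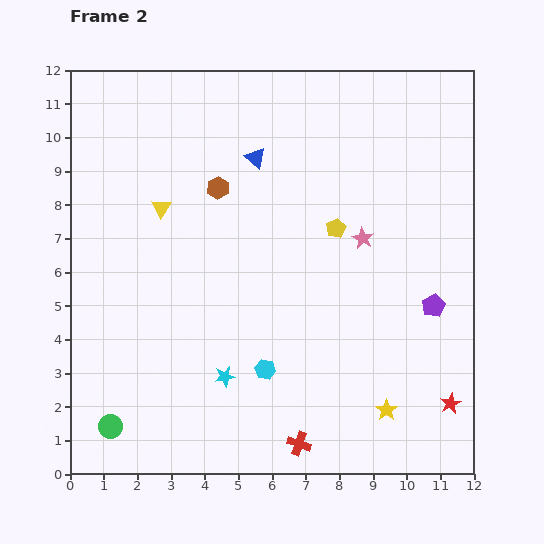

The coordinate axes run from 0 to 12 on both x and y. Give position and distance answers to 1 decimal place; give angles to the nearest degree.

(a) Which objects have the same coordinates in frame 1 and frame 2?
the cyan hexagon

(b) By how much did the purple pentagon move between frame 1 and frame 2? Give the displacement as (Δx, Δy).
(1.6, -4.0)

The purple pentagon was at (9.2, 9.0) in frame 1 and (10.8, 5.0) in frame 2.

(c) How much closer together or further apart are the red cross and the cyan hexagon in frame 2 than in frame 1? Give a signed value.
-2.8

Distance in frame 1: 5.2. Distance in frame 2: 2.4.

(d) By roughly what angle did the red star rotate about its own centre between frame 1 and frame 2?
28° clockwise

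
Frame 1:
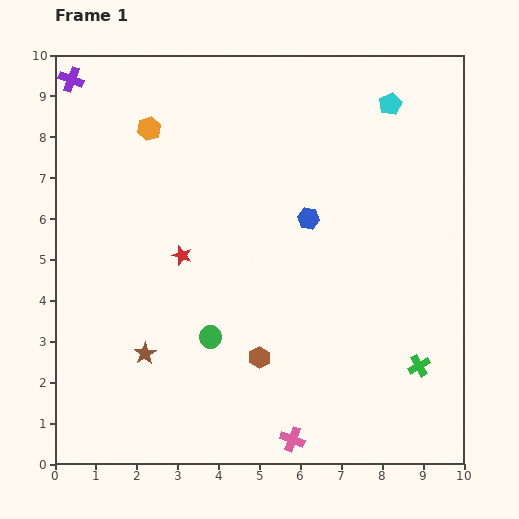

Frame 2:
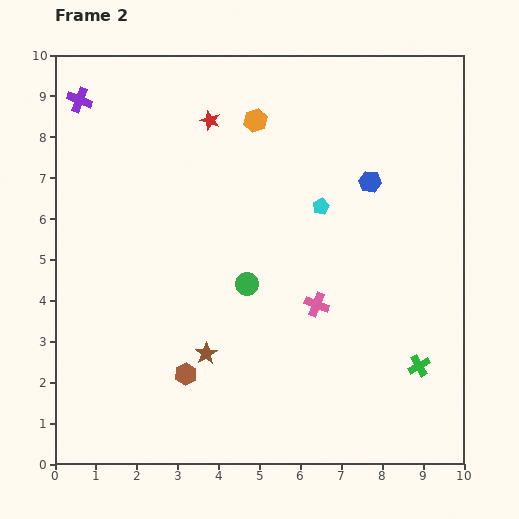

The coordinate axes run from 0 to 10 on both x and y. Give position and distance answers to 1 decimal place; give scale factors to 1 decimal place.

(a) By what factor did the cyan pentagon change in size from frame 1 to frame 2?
0.7×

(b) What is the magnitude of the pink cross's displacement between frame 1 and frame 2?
3.4

The pink cross moved from (5.8, 0.6) to (6.4, 3.9), a distance of √(0.6² + 3.3²) ≈ 3.4.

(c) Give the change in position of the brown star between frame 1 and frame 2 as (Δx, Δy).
(1.5, 0.0)

The brown star was at (2.2, 2.7) in frame 1 and (3.7, 2.7) in frame 2.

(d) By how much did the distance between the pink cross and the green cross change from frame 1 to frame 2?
-0.7

Distance in frame 1: 3.6. Distance in frame 2: 2.9.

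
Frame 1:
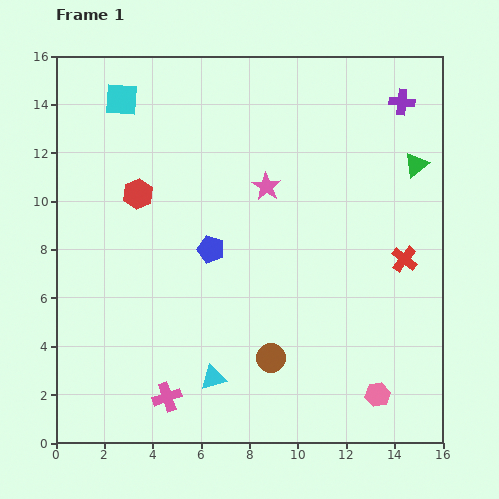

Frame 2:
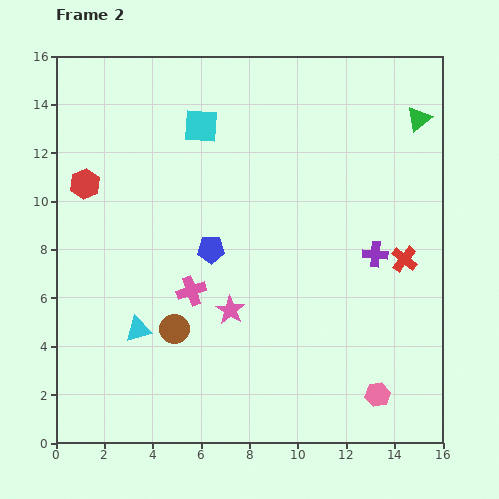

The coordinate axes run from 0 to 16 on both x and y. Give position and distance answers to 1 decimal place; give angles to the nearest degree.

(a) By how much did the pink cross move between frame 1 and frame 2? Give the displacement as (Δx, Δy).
(1.0, 4.4)

The pink cross was at (4.6, 1.9) in frame 1 and (5.6, 6.3) in frame 2.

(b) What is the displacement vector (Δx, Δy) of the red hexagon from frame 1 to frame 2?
(-2.2, 0.4)

The red hexagon was at (3.4, 10.3) in frame 1 and (1.2, 10.7) in frame 2.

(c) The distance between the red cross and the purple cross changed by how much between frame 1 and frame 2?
-5.3

Distance in frame 1: 6.5. Distance in frame 2: 1.2.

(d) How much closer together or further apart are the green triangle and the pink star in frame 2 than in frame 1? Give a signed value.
+4.8

Distance in frame 1: 6.3. Distance in frame 2: 11.1.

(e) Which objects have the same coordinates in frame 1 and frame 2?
the red cross, the blue pentagon, the pink hexagon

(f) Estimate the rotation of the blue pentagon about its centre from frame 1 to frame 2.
18° counter-clockwise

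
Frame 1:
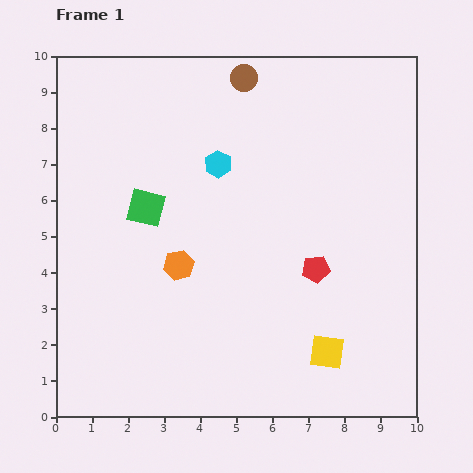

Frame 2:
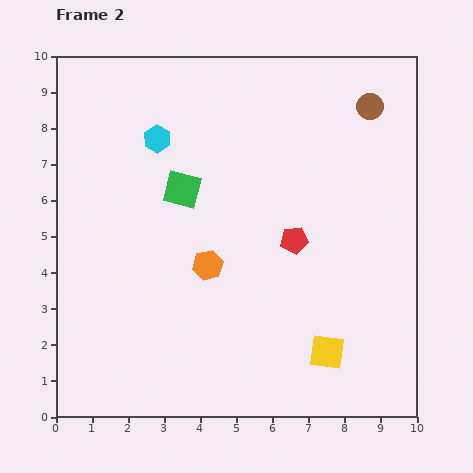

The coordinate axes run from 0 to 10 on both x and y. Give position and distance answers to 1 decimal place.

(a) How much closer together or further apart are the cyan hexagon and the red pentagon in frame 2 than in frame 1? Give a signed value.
+0.7

Distance in frame 1: 4.0. Distance in frame 2: 4.7.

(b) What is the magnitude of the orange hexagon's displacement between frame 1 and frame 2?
0.8

The orange hexagon moved from (3.4, 4.2) to (4.2, 4.2), a distance of √(0.8² + 0.0²) ≈ 0.8.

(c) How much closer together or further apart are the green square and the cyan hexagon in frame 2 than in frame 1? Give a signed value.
-0.7

Distance in frame 1: 2.3. Distance in frame 2: 1.6.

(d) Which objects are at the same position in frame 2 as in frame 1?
the yellow square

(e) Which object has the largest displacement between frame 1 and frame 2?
the brown circle

(moved 3.6; next 1.8)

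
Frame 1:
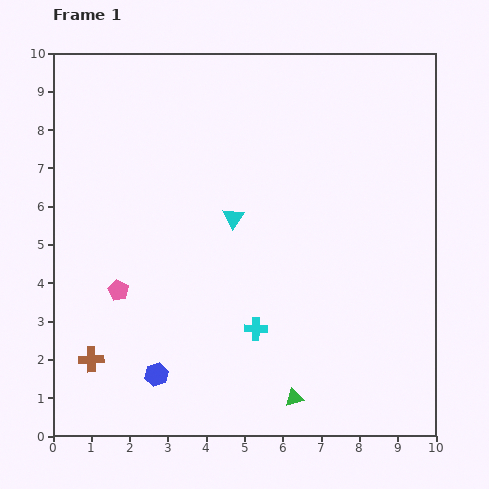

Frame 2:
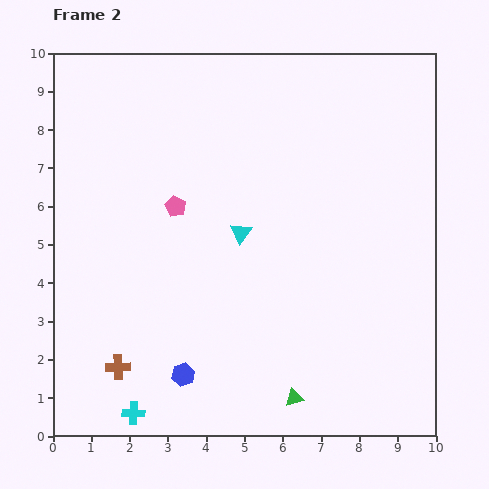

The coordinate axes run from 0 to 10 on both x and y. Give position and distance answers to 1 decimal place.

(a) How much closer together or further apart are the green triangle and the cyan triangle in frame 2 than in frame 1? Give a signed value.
-0.5

Distance in frame 1: 5.0. Distance in frame 2: 4.5.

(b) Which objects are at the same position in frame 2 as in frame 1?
the green triangle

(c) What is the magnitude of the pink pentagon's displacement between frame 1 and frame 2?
2.7

The pink pentagon moved from (1.7, 3.8) to (3.2, 6.0), a distance of √(1.5² + 2.2²) ≈ 2.7.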